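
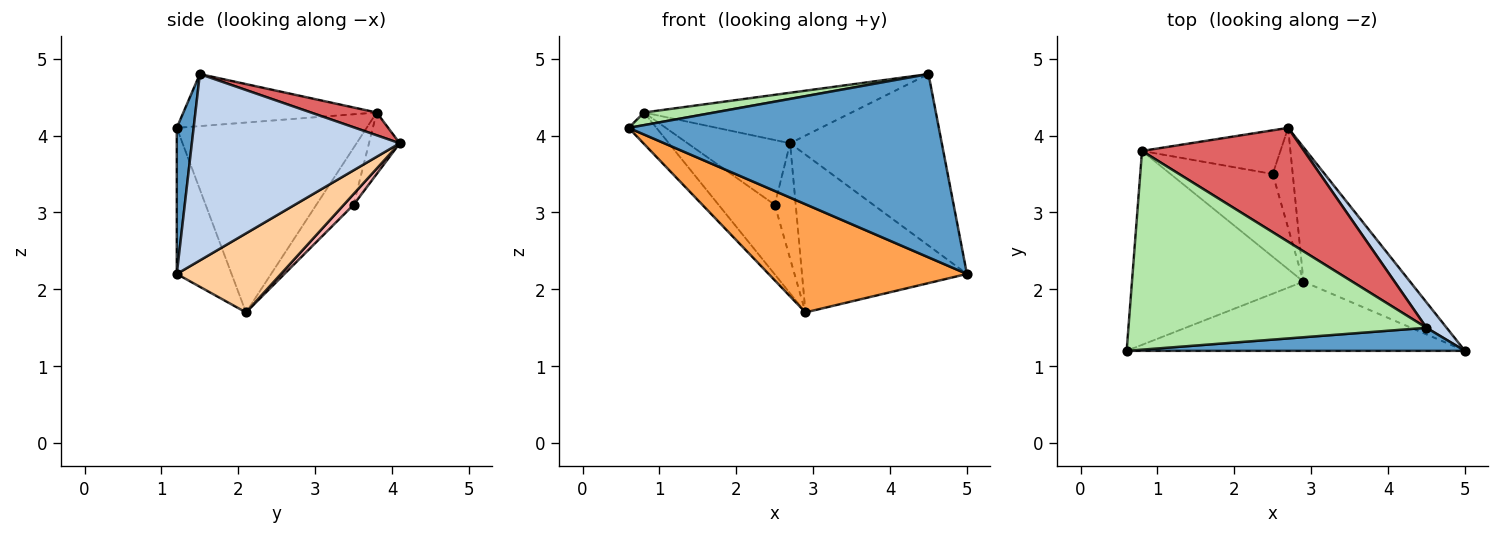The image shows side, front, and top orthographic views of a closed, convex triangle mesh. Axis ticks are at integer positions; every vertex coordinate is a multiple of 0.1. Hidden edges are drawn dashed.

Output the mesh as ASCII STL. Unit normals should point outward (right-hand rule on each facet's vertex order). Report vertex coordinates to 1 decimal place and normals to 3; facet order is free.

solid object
 facet normal 0.054 -0.991 0.125
  outer loop
   vertex 4.5 1.5 4.8
   vertex 0.6 1.2 4.1
   vertex 5.0 1.2 2.2
  endloop
 endfacet
 facet normal 0.805 0.587 0.087
  outer loop
   vertex 4.5 1.5 4.8
   vertex 5.0 1.2 2.2
   vertex 2.7 4.1 3.9
  endloop
 endfacet
 facet normal -0.227 -0.820 -0.525
  outer loop
   vertex 2.9 2.1 1.7
   vertex 5.0 1.2 2.2
   vertex 0.6 1.2 4.1
  endloop
 endfacet
 facet normal 0.433 0.686 -0.584
  outer loop
   vertex 2.9 2.1 1.7
   vertex 2.7 4.1 3.9
   vertex 5.0 1.2 2.2
  endloop
 endfacet
 facet normal -0.738 0.108 -0.666
  outer loop
   vertex 0.8 3.8 4.3
   vertex 2.9 2.1 1.7
   vertex 0.6 1.2 4.1
  endloop
 endfacet
 facet normal -0.172 -0.062 0.983
  outer loop
   vertex 0.8 3.8 4.3
   vertex 0.6 1.2 4.1
   vertex 4.5 1.5 4.8
  endloop
 endfacet
 facet normal 0.127 0.402 0.907
  outer loop
   vertex 0.8 3.8 4.3
   vertex 4.5 1.5 4.8
   vertex 2.7 4.1 3.9
  endloop
 endfacet
 facet normal 0.333 0.713 -0.618
  outer loop
   vertex 2.5 3.5 3.1
   vertex 2.7 4.1 3.9
   vertex 2.9 2.1 1.7
  endloop
 endfacet
 facet normal -0.241 0.804 -0.543
  outer loop
   vertex 2.5 3.5 3.1
   vertex 0.8 3.8 4.3
   vertex 2.7 4.1 3.9
  endloop
 endfacet
 facet normal -0.393 0.592 -0.704
  outer loop
   vertex 2.5 3.5 3.1
   vertex 2.9 2.1 1.7
   vertex 0.8 3.8 4.3
  endloop
 endfacet
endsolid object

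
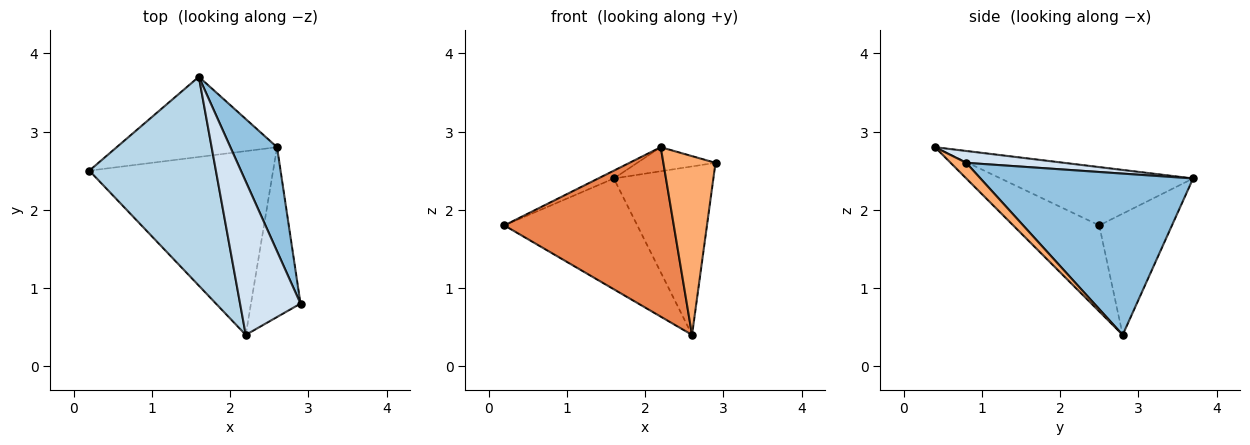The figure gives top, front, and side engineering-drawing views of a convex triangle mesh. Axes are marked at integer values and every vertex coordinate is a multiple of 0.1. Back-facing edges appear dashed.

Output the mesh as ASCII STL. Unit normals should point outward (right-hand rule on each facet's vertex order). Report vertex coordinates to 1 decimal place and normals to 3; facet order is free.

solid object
 facet normal -0.405 0.741 -0.536
  outer loop
   vertex 2.6 2.8 0.4
   vertex 0.2 2.5 1.8
   vertex 1.6 3.7 2.4
  endloop
 endfacet
 facet normal 0.876 0.410 0.253
  outer loop
   vertex 2.6 2.8 0.4
   vertex 1.6 3.7 2.4
   vertex 2.9 0.8 2.6
  endloop
 endfacet
 facet normal -0.418 0.034 0.908
  outer loop
   vertex 2.2 0.4 2.8
   vertex 1.6 3.7 2.4
   vertex 0.2 2.5 1.8
  endloop
 endfacet
 facet normal 0.190 0.152 0.970
  outer loop
   vertex 2.2 0.4 2.8
   vertex 2.9 0.8 2.6
   vertex 1.6 3.7 2.4
  endloop
 endfacet
 facet normal -0.325 -0.641 -0.695
  outer loop
   vertex 2.2 0.4 2.8
   vertex 0.2 2.5 1.8
   vertex 2.6 2.8 0.4
  endloop
 endfacet
 facet normal 0.213 -0.708 -0.673
  outer loop
   vertex 2.2 0.4 2.8
   vertex 2.6 2.8 0.4
   vertex 2.9 0.8 2.6
  endloop
 endfacet
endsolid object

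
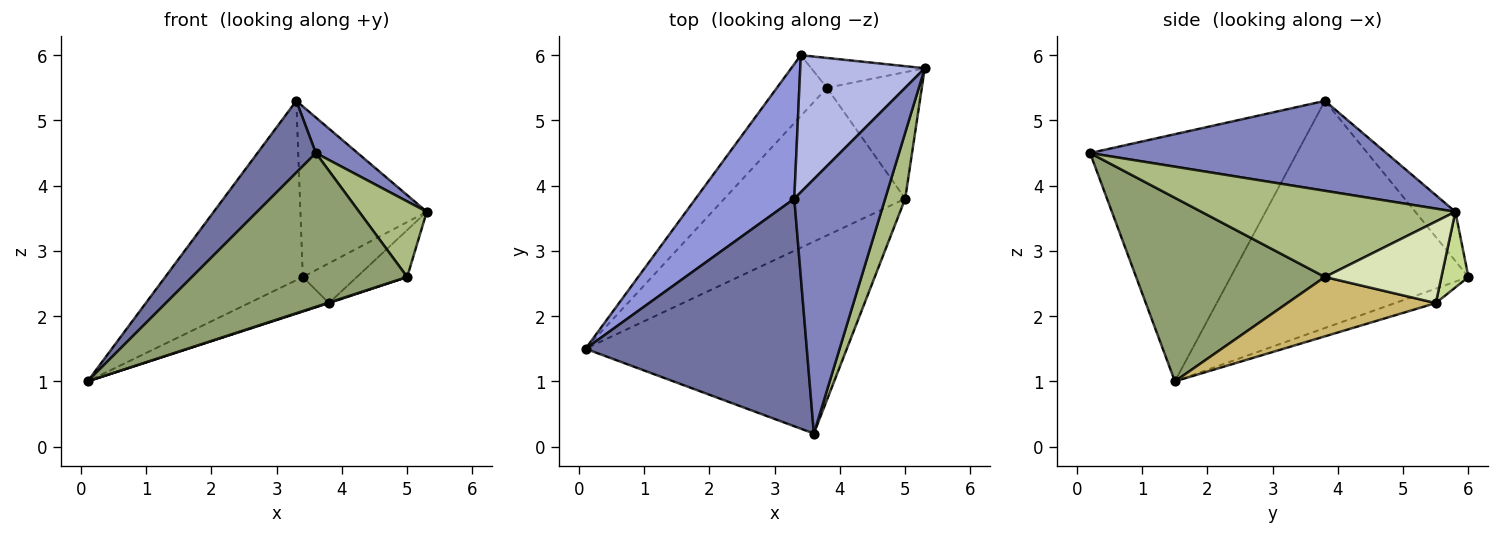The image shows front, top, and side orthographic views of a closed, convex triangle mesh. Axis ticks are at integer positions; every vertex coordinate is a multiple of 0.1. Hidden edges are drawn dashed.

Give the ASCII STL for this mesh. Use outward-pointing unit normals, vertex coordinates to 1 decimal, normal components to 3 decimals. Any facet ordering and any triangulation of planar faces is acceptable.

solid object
 facet normal -0.729 -0.206 0.653
  outer loop
   vertex 3.3 3.8 5.3
   vertex 0.1 1.5 1.0
   vertex 3.6 0.2 4.5
  endloop
 endfacet
 facet normal 0.700 -0.099 0.707
  outer loop
   vertex 3.3 3.8 5.3
   vertex 3.6 0.2 4.5
   vertex 5.3 5.8 3.6
  endloop
 endfacet
 facet normal -0.810 0.469 0.352
  outer loop
   vertex 3.4 6.0 2.6
   vertex 0.1 1.5 1.0
   vertex 3.3 3.8 5.3
  endloop
 endfacet
 facet normal -0.240 0.757 0.608
  outer loop
   vertex 3.4 6.0 2.6
   vertex 3.3 3.8 5.3
   vertex 5.3 5.8 3.6
  endloop
 endfacet
 facet normal 0.481 -0.548 -0.684
  outer loop
   vertex 5.0 3.8 2.6
   vertex 3.6 0.2 4.5
   vertex 0.1 1.5 1.0
  endloop
 endfacet
 facet normal 0.943 -0.251 0.219
  outer loop
   vertex 5.0 3.8 2.6
   vertex 5.3 5.8 3.6
   vertex 3.6 0.2 4.5
  endloop
 endfacet
 facet normal 0.371 0.743 -0.557
  outer loop
   vertex 3.8 5.5 2.2
   vertex 3.4 6.0 2.6
   vertex 5.3 5.8 3.6
  endloop
 endfacet
 facet normal 0.627 0.271 -0.730
  outer loop
   vertex 3.8 5.5 2.2
   vertex 5.3 5.8 3.6
   vertex 5.0 3.8 2.6
  endloop
 endfacet
 facet normal -0.244 0.479 -0.843
  outer loop
   vertex 3.8 5.5 2.2
   vertex 0.1 1.5 1.0
   vertex 3.4 6.0 2.6
  endloop
 endfacet
 facet normal 0.312 -0.003 -0.950
  outer loop
   vertex 3.8 5.5 2.2
   vertex 5.0 3.8 2.6
   vertex 0.1 1.5 1.0
  endloop
 endfacet
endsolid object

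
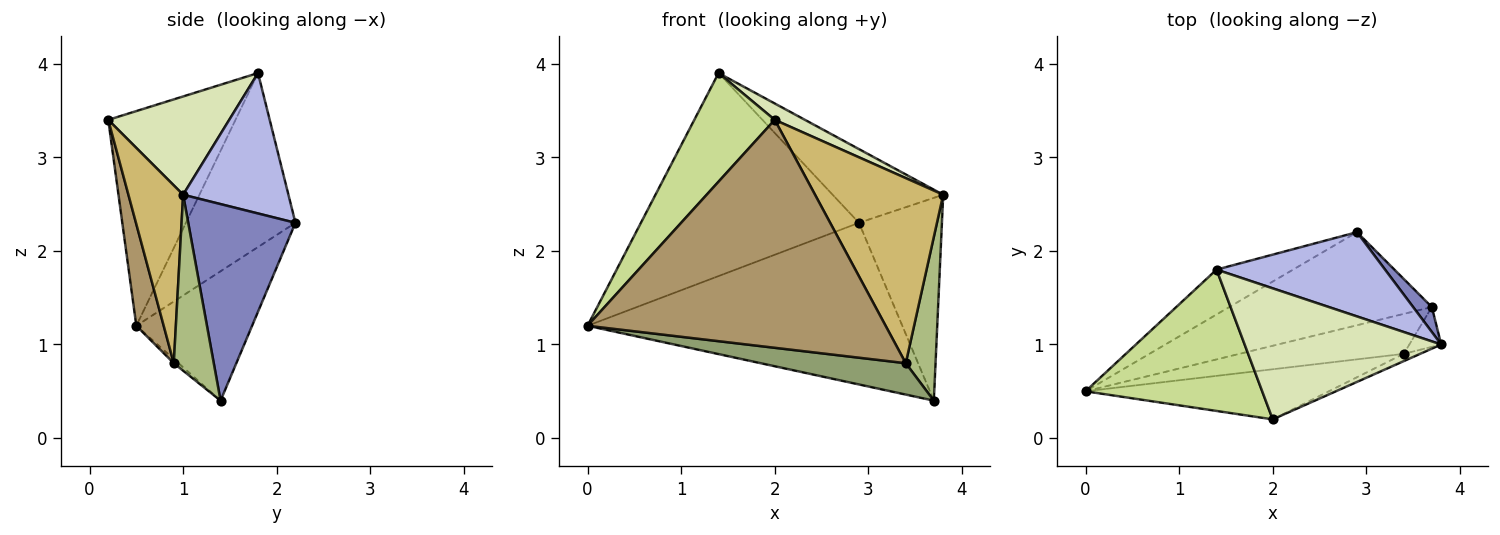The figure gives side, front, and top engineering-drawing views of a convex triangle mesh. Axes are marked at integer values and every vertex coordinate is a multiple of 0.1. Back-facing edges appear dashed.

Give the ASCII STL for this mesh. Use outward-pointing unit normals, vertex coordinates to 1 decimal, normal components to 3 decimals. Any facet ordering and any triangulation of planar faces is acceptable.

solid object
 facet normal -0.304 0.826 -0.475
  outer loop
   vertex 3.7 1.4 0.4
   vertex 0.0 0.5 1.2
   vertex 2.9 2.2 2.3
  endloop
 endfacet
 facet normal 0.789 0.610 0.075
  outer loop
   vertex 3.7 1.4 0.4
   vertex 2.9 2.2 2.3
   vertex 3.8 1.0 2.6
  endloop
 endfacet
 facet normal -0.440 0.877 -0.194
  outer loop
   vertex 1.4 1.8 3.9
   vertex 2.9 2.2 2.3
   vertex 0.0 0.5 1.2
  endloop
 endfacet
 facet normal 0.531 0.558 0.638
  outer loop
   vertex 1.4 1.8 3.9
   vertex 3.8 1.0 2.6
   vertex 2.9 2.2 2.3
  endloop
 endfacet
 facet normal -0.020 -0.617 -0.787
  outer loop
   vertex 3.4 0.9 0.8
   vertex 0.0 0.5 1.2
   vertex 3.7 1.4 0.4
  endloop
 endfacet
 facet normal 0.794 -0.591 -0.144
  outer loop
   vertex 3.4 0.9 0.8
   vertex 3.7 1.4 0.4
   vertex 3.8 1.0 2.6
  endloop
 endfacet
 facet normal -0.694 -0.439 0.571
  outer loop
   vertex 2.0 0.2 3.4
   vertex 1.4 1.8 3.9
   vertex 0.0 0.5 1.2
  endloop
 endfacet
 facet normal 0.444 -0.111 0.889
  outer loop
   vertex 2.0 0.2 3.4
   vertex 3.8 1.0 2.6
   vertex 1.4 1.8 3.9
  endloop
 endfacet
 facet normal 0.089 -0.973 -0.214
  outer loop
   vertex 2.0 0.2 3.4
   vertex 0.0 0.5 1.2
   vertex 3.4 0.9 0.8
  endloop
 endfacet
 facet normal 0.392 -0.919 -0.036
  outer loop
   vertex 2.0 0.2 3.4
   vertex 3.4 0.9 0.8
   vertex 3.8 1.0 2.6
  endloop
 endfacet
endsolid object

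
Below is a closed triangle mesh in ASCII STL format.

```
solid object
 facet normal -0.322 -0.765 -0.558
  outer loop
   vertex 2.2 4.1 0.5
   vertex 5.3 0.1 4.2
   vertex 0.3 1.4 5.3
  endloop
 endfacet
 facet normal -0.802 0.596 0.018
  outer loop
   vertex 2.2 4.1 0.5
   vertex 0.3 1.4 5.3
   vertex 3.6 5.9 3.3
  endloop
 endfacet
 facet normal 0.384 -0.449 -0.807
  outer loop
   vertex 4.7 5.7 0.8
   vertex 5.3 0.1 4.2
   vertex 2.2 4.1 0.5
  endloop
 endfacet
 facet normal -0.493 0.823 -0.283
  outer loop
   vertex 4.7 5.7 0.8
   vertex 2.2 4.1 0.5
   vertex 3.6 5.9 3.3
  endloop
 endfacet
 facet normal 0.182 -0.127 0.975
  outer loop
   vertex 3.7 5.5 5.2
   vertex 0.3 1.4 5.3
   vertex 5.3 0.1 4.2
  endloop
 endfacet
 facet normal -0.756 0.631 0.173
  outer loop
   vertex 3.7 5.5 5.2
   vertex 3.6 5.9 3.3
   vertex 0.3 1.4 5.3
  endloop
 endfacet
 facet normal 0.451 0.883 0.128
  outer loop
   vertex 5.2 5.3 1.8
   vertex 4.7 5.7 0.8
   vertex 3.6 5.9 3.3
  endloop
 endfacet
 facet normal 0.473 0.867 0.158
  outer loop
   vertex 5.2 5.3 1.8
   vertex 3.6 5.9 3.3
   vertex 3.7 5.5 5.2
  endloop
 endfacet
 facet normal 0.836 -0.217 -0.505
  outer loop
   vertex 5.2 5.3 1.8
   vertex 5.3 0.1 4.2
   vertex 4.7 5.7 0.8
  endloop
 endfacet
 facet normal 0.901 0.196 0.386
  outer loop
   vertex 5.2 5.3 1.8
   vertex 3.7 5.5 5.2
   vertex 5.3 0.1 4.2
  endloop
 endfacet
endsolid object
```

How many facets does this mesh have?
10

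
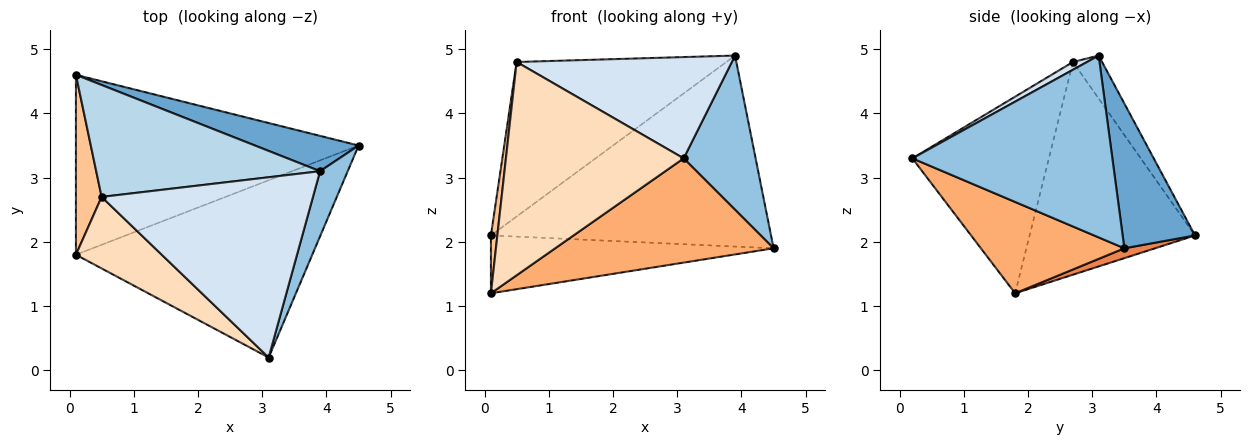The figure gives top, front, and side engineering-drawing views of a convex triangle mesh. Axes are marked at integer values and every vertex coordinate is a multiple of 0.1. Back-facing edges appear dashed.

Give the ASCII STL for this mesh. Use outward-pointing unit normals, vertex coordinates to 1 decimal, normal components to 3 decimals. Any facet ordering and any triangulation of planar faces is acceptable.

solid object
 facet normal 0.246 0.953 0.176
  outer loop
   vertex 3.9 3.1 4.9
   vertex 4.5 3.5 1.9
   vertex 0.1 4.6 2.1
  endloop
 endfacet
 facet normal 0.931 -0.335 0.142
  outer loop
   vertex 3.9 3.1 4.9
   vertex 3.1 0.2 3.3
   vertex 4.5 3.5 1.9
  endloop
 endfacet
 facet normal -0.112 0.805 0.583
  outer loop
   vertex 0.5 2.7 4.8
   vertex 3.9 3.1 4.9
   vertex 0.1 4.6 2.1
  endloop
 endfacet
 facet normal 0.032 -0.490 0.871
  outer loop
   vertex 0.5 2.7 4.8
   vertex 3.1 0.2 3.3
   vertex 3.9 3.1 4.9
  endloop
 endfacet
 facet normal 0.033 0.306 -0.952
  outer loop
   vertex 0.1 1.8 1.2
   vertex 0.1 4.6 2.1
   vertex 4.5 3.5 1.9
  endloop
 endfacet
 facet normal 0.316 -0.481 -0.818
  outer loop
   vertex 0.1 1.8 1.2
   vertex 4.5 3.5 1.9
   vertex 3.1 0.2 3.3
  endloop
 endfacet
 facet normal -0.992 -0.039 0.120
  outer loop
   vertex 0.1 1.8 1.2
   vertex 0.5 2.7 4.8
   vertex 0.1 4.6 2.1
  endloop
 endfacet
 facet normal -0.589 -0.766 0.257
  outer loop
   vertex 0.1 1.8 1.2
   vertex 3.1 0.2 3.3
   vertex 0.5 2.7 4.8
  endloop
 endfacet
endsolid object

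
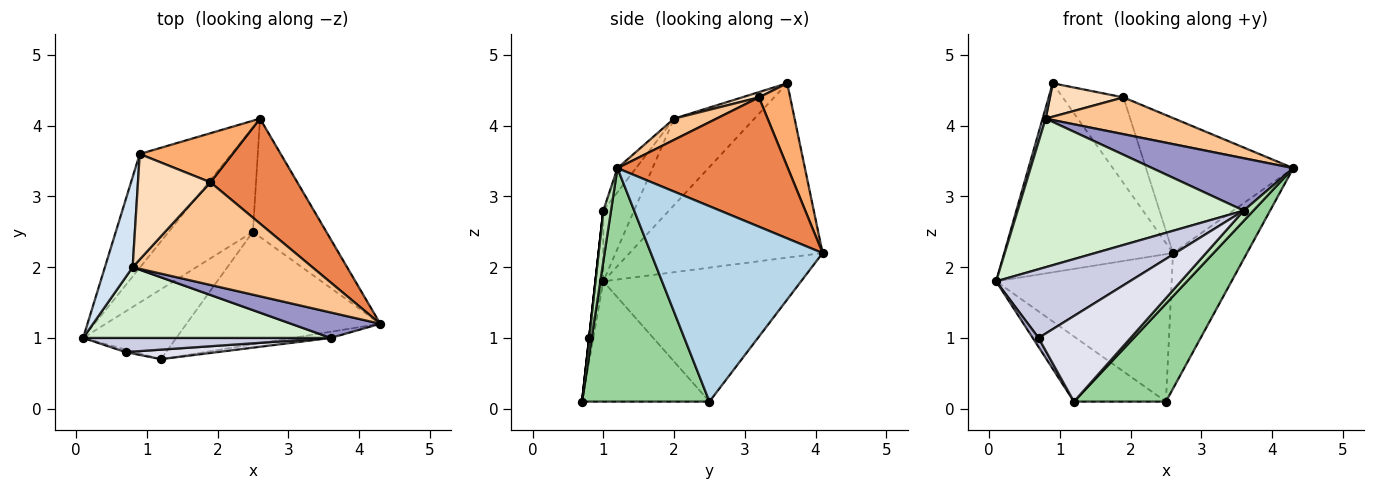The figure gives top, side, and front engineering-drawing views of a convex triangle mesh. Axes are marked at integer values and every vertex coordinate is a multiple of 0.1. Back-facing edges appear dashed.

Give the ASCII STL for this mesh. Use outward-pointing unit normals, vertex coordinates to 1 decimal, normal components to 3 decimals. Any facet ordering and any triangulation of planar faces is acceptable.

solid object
 facet normal -0.700 0.612 -0.368
  outer loop
   vertex 0.9 3.6 4.6
   vertex 2.6 4.1 2.2
   vertex 0.1 1.0 1.8
  endloop
 endfacet
 facet normal -0.677 0.601 -0.425
  outer loop
   vertex 2.5 2.5 0.1
   vertex 0.1 1.0 1.8
   vertex 2.6 4.1 2.2
  endloop
 endfacet
 facet normal 0.868 0.374 -0.326
  outer loop
   vertex 2.5 2.5 0.1
   vertex 2.6 4.1 2.2
   vertex 4.3 1.2 3.4
  endloop
 endfacet
 facet normal -0.952 -0.036 0.305
  outer loop
   vertex 0.8 2.0 4.1
   vertex 0.9 3.6 4.6
   vertex 0.1 1.0 1.8
  endloop
 endfacet
 facet normal 0.675 0.583 0.453
  outer loop
   vertex 1.9 3.2 4.4
   vertex 4.3 1.2 3.4
   vertex 2.6 4.1 2.2
  endloop
 endfacet
 facet normal 0.408 0.792 0.454
  outer loop
   vertex 1.9 3.2 4.4
   vertex 2.6 4.1 2.2
   vertex 0.9 3.6 4.6
  endloop
 endfacet
 facet normal 0.111 -0.335 0.936
  outer loop
   vertex 1.9 3.2 4.4
   vertex 0.8 2.0 4.1
   vertex 4.3 1.2 3.4
  endloop
 endfacet
 facet normal 0.070 -0.302 0.951
  outer loop
   vertex 1.9 3.2 4.4
   vertex 0.9 3.6 4.6
   vertex 0.8 2.0 4.1
  endloop
 endfacet
 facet normal -0.687 0.496 -0.532
  outer loop
   vertex 1.2 0.7 0.1
   vertex 0.1 1.0 1.8
   vertex 2.5 2.5 0.1
  endloop
 endfacet
 facet normal 0.673 -0.486 -0.558
  outer loop
   vertex 1.2 0.7 0.1
   vertex 2.5 2.5 0.1
   vertex 4.3 1.2 3.4
  endloop
 endfacet
 facet normal 0.566 -0.707 -0.424
  outer loop
   vertex 3.6 1.0 2.8
   vertex 1.2 0.7 0.1
   vertex 4.3 1.2 3.4
  endloop
 endfacet
 facet normal -0.122 -0.896 0.427
  outer loop
   vertex 3.6 1.0 2.8
   vertex 0.8 2.0 4.1
   vertex 0.1 1.0 1.8
  endloop
 endfacet
 facet normal -0.117 -0.893 0.434
  outer loop
   vertex 3.6 1.0 2.8
   vertex 4.3 1.2 3.4
   vertex 0.8 2.0 4.1
  endloop
 endfacet
 facet normal -0.566 -0.793 -0.226
  outer loop
   vertex 0.7 0.8 1.0
   vertex 0.1 1.0 1.8
   vertex 1.2 0.7 0.1
  endloop
 endfacet
 facet normal -0.058 -0.978 0.201
  outer loop
   vertex 0.7 0.8 1.0
   vertex 3.6 1.0 2.8
   vertex 0.1 1.0 1.8
  endloop
 endfacet
 facet normal 0.000 -0.994 0.110
  outer loop
   vertex 0.7 0.8 1.0
   vertex 1.2 0.7 0.1
   vertex 3.6 1.0 2.8
  endloop
 endfacet
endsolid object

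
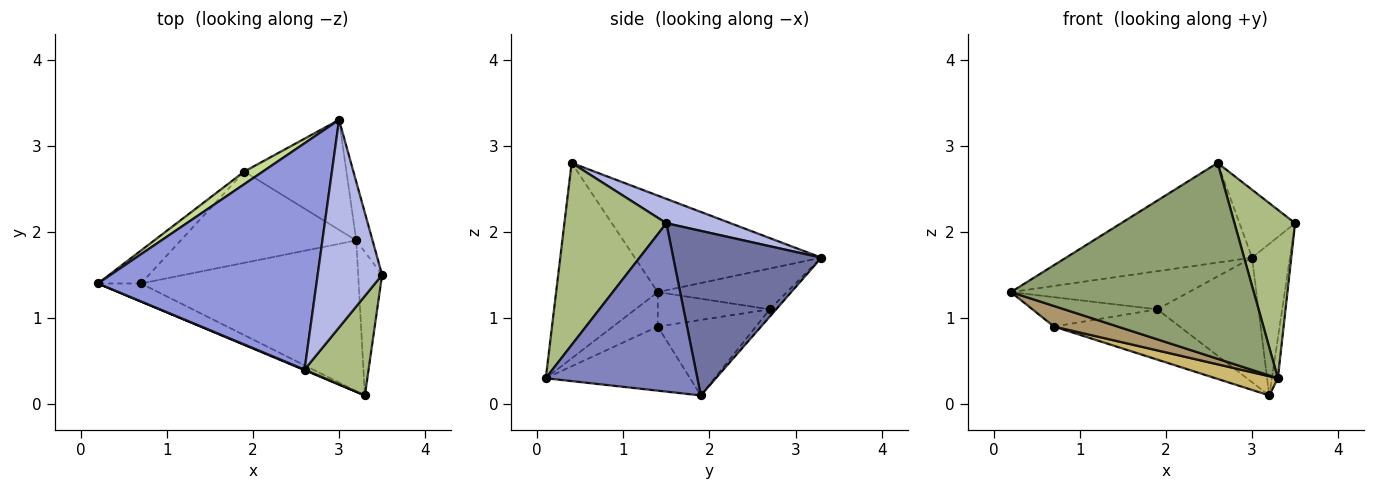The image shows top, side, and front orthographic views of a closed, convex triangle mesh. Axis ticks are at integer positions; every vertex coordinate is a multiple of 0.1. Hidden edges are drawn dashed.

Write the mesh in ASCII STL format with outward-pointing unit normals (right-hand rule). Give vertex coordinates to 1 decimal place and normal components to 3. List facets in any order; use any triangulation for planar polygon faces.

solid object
 facet normal 0.964 0.247 -0.095
  outer loop
   vertex 3.2 1.9 0.1
   vertex 3.0 3.3 1.7
   vertex 3.5 1.5 2.1
  endloop
 endfacet
 facet normal 0.989 0.039 -0.141
  outer loop
   vertex 3.2 1.9 0.1
   vertex 3.5 1.5 2.1
   vertex 3.3 0.1 0.3
  endloop
 endfacet
 facet normal -0.375 0.374 0.849
  outer loop
   vertex 2.6 0.4 2.8
   vertex 3.0 3.3 1.7
   vertex 0.2 1.4 1.3
  endloop
 endfacet
 facet normal 0.338 0.293 0.894
  outer loop
   vertex 2.6 0.4 2.8
   vertex 3.5 1.5 2.1
   vertex 3.0 3.3 1.7
  endloop
 endfacet
 facet normal -0.386 -0.922 0.003
  outer loop
   vertex 2.6 0.4 2.8
   vertex 0.2 1.4 1.3
   vertex 3.3 0.1 0.3
  endloop
 endfacet
 facet normal 0.823 -0.489 0.289
  outer loop
   vertex 2.6 0.4 2.8
   vertex 3.3 0.1 0.3
   vertex 3.5 1.5 2.1
  endloop
 endfacet
 facet normal -0.567 0.782 0.258
  outer loop
   vertex 1.9 2.7 1.1
   vertex 0.2 1.4 1.3
   vertex 3.0 3.3 1.7
  endloop
 endfacet
 facet normal -0.048 0.749 -0.661
  outer loop
   vertex 1.9 2.7 1.1
   vertex 3.0 3.3 1.7
   vertex 3.2 1.9 0.1
  endloop
 endfacet
 facet normal -0.467 -0.664 -0.584
  outer loop
   vertex 0.7 1.4 0.9
   vertex 3.3 0.1 0.3
   vertex 0.2 1.4 1.3
  endloop
 endfacet
 facet normal -0.280 -0.121 -0.952
  outer loop
   vertex 0.7 1.4 0.9
   vertex 3.2 1.9 0.1
   vertex 3.3 0.1 0.3
  endloop
 endfacet
 facet normal -0.513 0.572 -0.641
  outer loop
   vertex 0.7 1.4 0.9
   vertex 0.2 1.4 1.3
   vertex 1.9 2.7 1.1
  endloop
 endfacet
 facet normal -0.353 0.452 -0.820
  outer loop
   vertex 0.7 1.4 0.9
   vertex 1.9 2.7 1.1
   vertex 3.2 1.9 0.1
  endloop
 endfacet
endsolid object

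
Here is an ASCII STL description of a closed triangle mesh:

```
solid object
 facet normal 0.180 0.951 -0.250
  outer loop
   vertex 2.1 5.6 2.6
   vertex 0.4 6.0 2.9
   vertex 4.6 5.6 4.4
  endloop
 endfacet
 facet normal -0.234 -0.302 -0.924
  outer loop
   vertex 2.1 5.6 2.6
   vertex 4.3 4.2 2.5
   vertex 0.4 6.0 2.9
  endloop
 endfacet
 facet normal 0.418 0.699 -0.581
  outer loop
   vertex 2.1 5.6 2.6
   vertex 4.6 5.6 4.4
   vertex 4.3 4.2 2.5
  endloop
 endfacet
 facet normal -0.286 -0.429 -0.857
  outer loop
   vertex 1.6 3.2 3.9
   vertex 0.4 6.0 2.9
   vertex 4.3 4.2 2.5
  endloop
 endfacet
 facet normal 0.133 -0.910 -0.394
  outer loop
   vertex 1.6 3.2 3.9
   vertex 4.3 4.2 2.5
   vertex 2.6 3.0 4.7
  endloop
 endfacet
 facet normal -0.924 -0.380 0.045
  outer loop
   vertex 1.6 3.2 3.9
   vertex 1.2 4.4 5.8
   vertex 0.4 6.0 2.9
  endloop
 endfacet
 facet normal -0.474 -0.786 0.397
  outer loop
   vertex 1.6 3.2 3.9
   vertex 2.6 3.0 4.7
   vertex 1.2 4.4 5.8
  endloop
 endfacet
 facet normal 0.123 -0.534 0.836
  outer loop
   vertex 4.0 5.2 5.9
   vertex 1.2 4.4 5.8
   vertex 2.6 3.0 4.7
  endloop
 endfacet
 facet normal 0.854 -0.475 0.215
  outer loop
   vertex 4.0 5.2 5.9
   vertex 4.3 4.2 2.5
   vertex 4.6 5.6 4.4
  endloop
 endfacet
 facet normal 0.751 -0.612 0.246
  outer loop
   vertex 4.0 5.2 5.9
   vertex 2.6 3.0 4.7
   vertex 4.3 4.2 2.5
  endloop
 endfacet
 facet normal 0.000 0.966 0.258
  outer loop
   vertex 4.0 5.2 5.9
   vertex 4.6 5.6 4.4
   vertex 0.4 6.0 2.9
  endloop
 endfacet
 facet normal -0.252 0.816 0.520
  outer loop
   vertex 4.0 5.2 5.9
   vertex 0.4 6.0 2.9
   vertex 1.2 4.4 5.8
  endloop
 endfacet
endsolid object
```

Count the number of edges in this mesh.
18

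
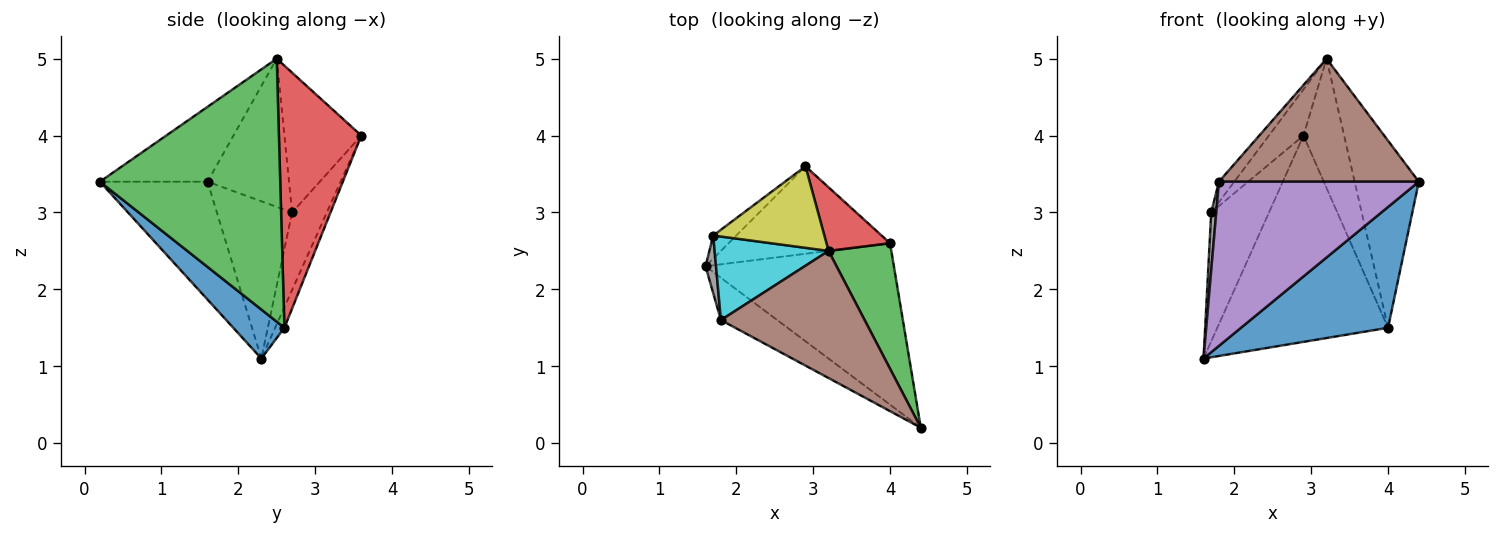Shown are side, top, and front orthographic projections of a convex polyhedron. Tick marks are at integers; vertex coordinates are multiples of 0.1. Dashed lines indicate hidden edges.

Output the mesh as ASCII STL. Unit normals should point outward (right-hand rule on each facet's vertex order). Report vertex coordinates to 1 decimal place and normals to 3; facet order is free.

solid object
 facet normal 0.204 -0.587 -0.784
  outer loop
   vertex 4.0 2.6 1.5
   vertex 4.4 0.2 3.4
   vertex 1.6 2.3 1.1
  endloop
 endfacet
 facet normal -0.050 0.920 -0.390
  outer loop
   vertex 4.0 2.6 1.5
   vertex 1.6 2.3 1.1
   vertex 2.9 3.6 4.0
  endloop
 endfacet
 facet normal 0.919 0.327 0.219
  outer loop
   vertex 4.0 2.6 1.5
   vertex 3.2 2.5 5.0
   vertex 4.4 0.2 3.4
  endloop
 endfacet
 facet normal 0.876 0.432 0.213
  outer loop
   vertex 4.0 2.6 1.5
   vertex 2.9 3.6 4.0
   vertex 3.2 2.5 5.0
  endloop
 endfacet
 facet normal -0.462 -0.859 -0.221
  outer loop
   vertex 1.8 1.6 3.4
   vertex 1.6 2.3 1.1
   vertex 4.4 0.2 3.4
  endloop
 endfacet
 facet normal -0.351 -0.651 0.673
  outer loop
   vertex 1.8 1.6 3.4
   vertex 4.4 0.2 3.4
   vertex 3.2 2.5 5.0
  endloop
 endfacet
 facet normal -0.509 0.847 -0.152
  outer loop
   vertex 1.7 2.7 3.0
   vertex 2.9 3.6 4.0
   vertex 1.6 2.3 1.1
  endloop
 endfacet
 facet normal -0.996 -0.066 0.066
  outer loop
   vertex 1.7 2.7 3.0
   vertex 1.6 2.3 1.1
   vertex 1.8 1.6 3.4
  endloop
 endfacet
 facet normal -0.738 0.332 0.587
  outer loop
   vertex 1.7 2.7 3.0
   vertex 3.2 2.5 5.0
   vertex 2.9 3.6 4.0
  endloop
 endfacet
 facet normal -0.784 0.148 0.603
  outer loop
   vertex 1.7 2.7 3.0
   vertex 1.8 1.6 3.4
   vertex 3.2 2.5 5.0
  endloop
 endfacet
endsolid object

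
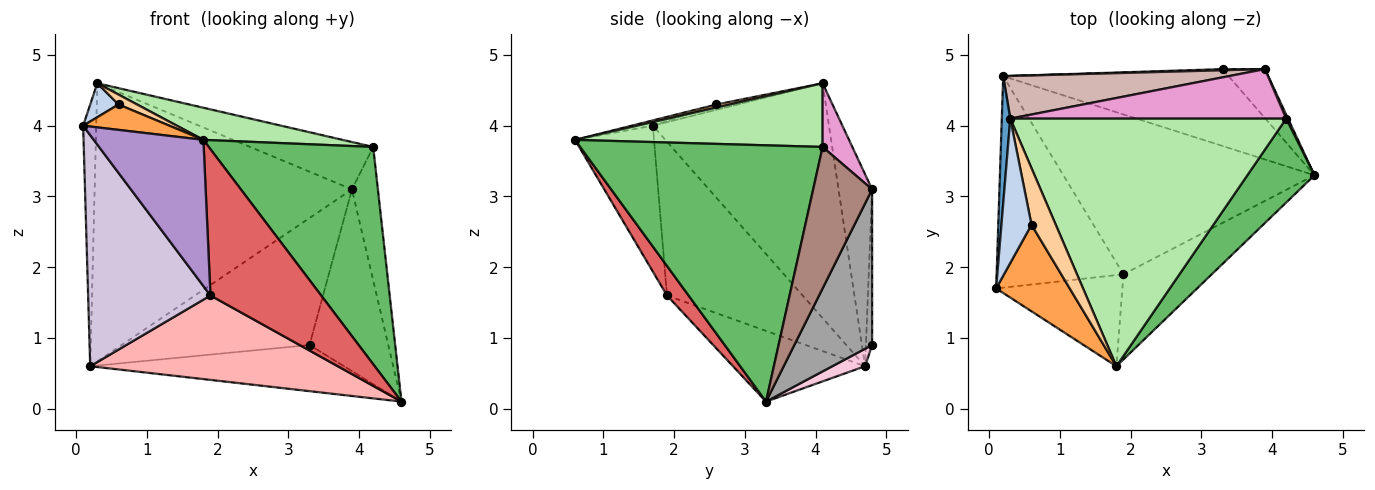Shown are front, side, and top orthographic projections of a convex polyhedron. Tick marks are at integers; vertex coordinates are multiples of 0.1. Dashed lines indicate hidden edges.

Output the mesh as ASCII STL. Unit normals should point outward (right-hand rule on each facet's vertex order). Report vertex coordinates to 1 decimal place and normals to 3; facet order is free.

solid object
 facet normal -0.997 0.074 0.036
  outer loop
   vertex 0.2 4.7 0.6
   vertex 0.1 1.7 4.0
   vertex 0.3 4.1 4.6
  endloop
 endfacet
 facet normal -0.169 -0.226 0.959
  outer loop
   vertex 0.6 2.6 4.3
   vertex 0.3 4.1 4.6
   vertex 0.1 1.7 4.0
  endloop
 endfacet
 facet normal -0.069 -0.281 0.957
  outer loop
   vertex 0.6 2.6 4.3
   vertex 0.1 1.7 4.0
   vertex 1.8 0.6 3.8
  endloop
 endfacet
 facet normal 0.122 -0.171 0.978
  outer loop
   vertex 0.6 2.6 4.3
   vertex 1.8 0.6 3.8
   vertex 0.3 4.1 4.6
  endloop
 endfacet
 facet normal 0.809 -0.549 0.212
  outer loop
   vertex 4.2 4.1 3.7
   vertex 1.8 0.6 3.8
   vertex 4.6 3.3 0.1
  endloop
 endfacet
 facet normal 0.223 -0.125 0.967
  outer loop
   vertex 4.2 4.1 3.7
   vertex 0.3 4.1 4.6
   vertex 1.8 0.6 3.8
  endloop
 endfacet
 facet normal 0.166 -0.852 -0.496
  outer loop
   vertex 1.9 1.9 1.6
   vertex 4.6 3.3 0.1
   vertex 1.8 0.6 3.8
  endloop
 endfacet
 facet normal -0.242 -0.453 -0.858
  outer loop
   vertex 1.9 1.9 1.6
   vertex 0.2 4.7 0.6
   vertex 4.6 3.3 0.1
  endloop
 endfacet
 facet normal -0.522 -0.724 -0.452
  outer loop
   vertex 1.9 1.9 1.6
   vertex 1.8 0.6 3.8
   vertex 0.1 1.7 4.0
  endloop
 endfacet
 facet normal -0.633 -0.571 -0.522
  outer loop
   vertex 1.9 1.9 1.6
   vertex 0.1 1.7 4.0
   vertex 0.2 4.7 0.6
  endloop
 endfacet
 facet normal 0.915 0.403 0.012
  outer loop
   vertex 3.9 4.8 3.1
   vertex 4.2 4.1 3.7
   vertex 4.6 3.3 0.1
  endloop
 endfacet
 facet normal -0.128 0.980 0.150
  outer loop
   vertex 3.9 4.8 3.1
   vertex 0.2 4.7 0.6
   vertex 0.3 4.1 4.6
  endloop
 endfacet
 facet normal 0.165 0.682 0.713
  outer loop
   vertex 3.9 4.8 3.1
   vertex 0.3 4.1 4.6
   vertex 4.2 4.1 3.7
  endloop
 endfacet
 facet normal 0.066 0.514 -0.855
  outer loop
   vertex 3.3 4.8 0.9
   vertex 4.6 3.3 0.1
   vertex 0.2 4.7 0.6
  endloop
 endfacet
 facet normal 0.690 0.699 -0.188
  outer loop
   vertex 3.3 4.8 0.9
   vertex 3.9 4.8 3.1
   vertex 4.6 3.3 0.1
  endloop
 endfacet
 facet normal -0.033 0.999 0.009
  outer loop
   vertex 3.3 4.8 0.9
   vertex 0.2 4.7 0.6
   vertex 3.9 4.8 3.1
  endloop
 endfacet
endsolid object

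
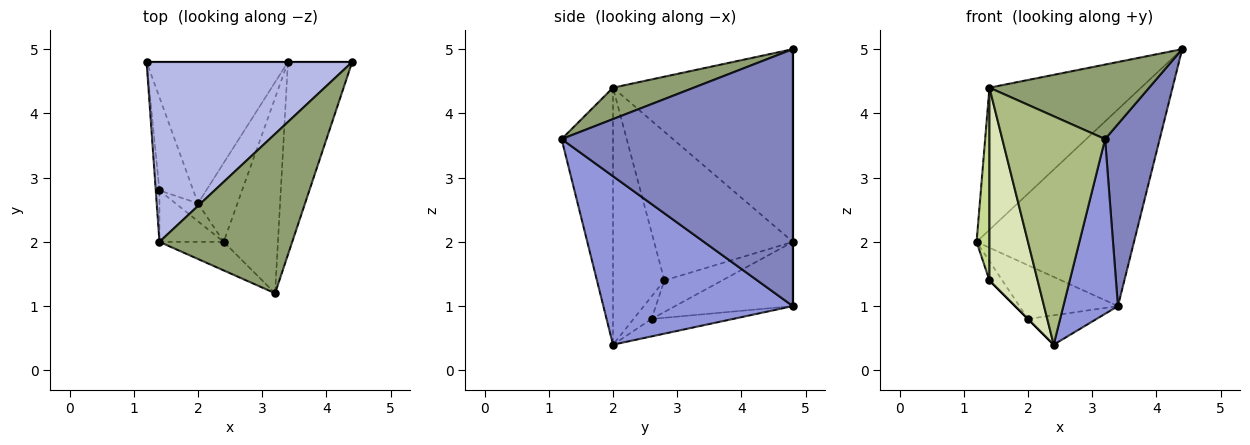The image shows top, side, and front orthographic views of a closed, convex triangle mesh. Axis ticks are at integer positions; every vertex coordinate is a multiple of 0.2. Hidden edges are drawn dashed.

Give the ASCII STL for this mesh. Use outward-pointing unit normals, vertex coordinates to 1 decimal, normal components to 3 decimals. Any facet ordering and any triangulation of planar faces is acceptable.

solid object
 facet normal 0.000 1.000 0.000
  outer loop
   vertex 3.4 4.8 1.0
   vertex 1.2 4.8 2.0
   vertex 4.4 4.8 5.0
  endloop
 endfacet
 facet normal 0.946 -0.223 -0.236
  outer loop
   vertex 3.4 4.8 1.0
   vertex 4.4 4.8 5.0
   vertex 3.2 1.2 3.6
  endloop
 endfacet
 facet normal 0.918 -0.264 -0.296
  outer loop
   vertex 3.4 4.8 1.0
   vertex 3.2 1.2 3.6
   vertex 2.4 2.0 0.4
  endloop
 endfacet
 facet normal -0.593 0.499 0.632
  outer loop
   vertex 1.4 2.0 4.4
   vertex 4.4 4.8 5.0
   vertex 1.2 4.8 2.0
  endloop
 endfacet
 facet normal 0.210 -0.414 0.886
  outer loop
   vertex 1.4 2.0 4.4
   vertex 3.2 1.2 3.6
   vertex 4.4 4.8 5.0
  endloop
 endfacet
 facet normal -0.444 -0.889 -0.111
  outer loop
   vertex 1.4 2.0 4.4
   vertex 2.4 2.0 0.4
   vertex 3.2 1.2 3.6
  endloop
 endfacet
 facet normal -0.995 -0.092 -0.025
  outer loop
   vertex 1.4 2.8 1.4
   vertex 1.4 2.0 4.4
   vertex 1.2 4.8 2.0
  endloop
 endfacet
 facet normal -0.718 -0.673 -0.179
  outer loop
   vertex 1.4 2.8 1.4
   vertex 2.4 2.0 0.4
   vertex 1.4 2.0 4.4
  endloop
 endfacet
 facet normal -0.674 0.150 -0.724
  outer loop
   vertex 2.0 2.6 0.8
   vertex 1.4 2.8 1.4
   vertex 1.2 4.8 2.0
  endloop
 endfacet
 facet normal -0.707 0.000 -0.707
  outer loop
   vertex 2.0 2.6 0.8
   vertex 2.4 2.0 0.4
   vertex 1.4 2.8 1.4
  endloop
 endfacet
 facet normal -0.391 0.327 -0.860
  outer loop
   vertex 2.0 2.6 0.8
   vertex 1.2 4.8 2.0
   vertex 3.4 4.8 1.0
  endloop
 endfacet
 facet normal -0.383 0.322 -0.866
  outer loop
   vertex 2.0 2.6 0.8
   vertex 3.4 4.8 1.0
   vertex 2.4 2.0 0.4
  endloop
 endfacet
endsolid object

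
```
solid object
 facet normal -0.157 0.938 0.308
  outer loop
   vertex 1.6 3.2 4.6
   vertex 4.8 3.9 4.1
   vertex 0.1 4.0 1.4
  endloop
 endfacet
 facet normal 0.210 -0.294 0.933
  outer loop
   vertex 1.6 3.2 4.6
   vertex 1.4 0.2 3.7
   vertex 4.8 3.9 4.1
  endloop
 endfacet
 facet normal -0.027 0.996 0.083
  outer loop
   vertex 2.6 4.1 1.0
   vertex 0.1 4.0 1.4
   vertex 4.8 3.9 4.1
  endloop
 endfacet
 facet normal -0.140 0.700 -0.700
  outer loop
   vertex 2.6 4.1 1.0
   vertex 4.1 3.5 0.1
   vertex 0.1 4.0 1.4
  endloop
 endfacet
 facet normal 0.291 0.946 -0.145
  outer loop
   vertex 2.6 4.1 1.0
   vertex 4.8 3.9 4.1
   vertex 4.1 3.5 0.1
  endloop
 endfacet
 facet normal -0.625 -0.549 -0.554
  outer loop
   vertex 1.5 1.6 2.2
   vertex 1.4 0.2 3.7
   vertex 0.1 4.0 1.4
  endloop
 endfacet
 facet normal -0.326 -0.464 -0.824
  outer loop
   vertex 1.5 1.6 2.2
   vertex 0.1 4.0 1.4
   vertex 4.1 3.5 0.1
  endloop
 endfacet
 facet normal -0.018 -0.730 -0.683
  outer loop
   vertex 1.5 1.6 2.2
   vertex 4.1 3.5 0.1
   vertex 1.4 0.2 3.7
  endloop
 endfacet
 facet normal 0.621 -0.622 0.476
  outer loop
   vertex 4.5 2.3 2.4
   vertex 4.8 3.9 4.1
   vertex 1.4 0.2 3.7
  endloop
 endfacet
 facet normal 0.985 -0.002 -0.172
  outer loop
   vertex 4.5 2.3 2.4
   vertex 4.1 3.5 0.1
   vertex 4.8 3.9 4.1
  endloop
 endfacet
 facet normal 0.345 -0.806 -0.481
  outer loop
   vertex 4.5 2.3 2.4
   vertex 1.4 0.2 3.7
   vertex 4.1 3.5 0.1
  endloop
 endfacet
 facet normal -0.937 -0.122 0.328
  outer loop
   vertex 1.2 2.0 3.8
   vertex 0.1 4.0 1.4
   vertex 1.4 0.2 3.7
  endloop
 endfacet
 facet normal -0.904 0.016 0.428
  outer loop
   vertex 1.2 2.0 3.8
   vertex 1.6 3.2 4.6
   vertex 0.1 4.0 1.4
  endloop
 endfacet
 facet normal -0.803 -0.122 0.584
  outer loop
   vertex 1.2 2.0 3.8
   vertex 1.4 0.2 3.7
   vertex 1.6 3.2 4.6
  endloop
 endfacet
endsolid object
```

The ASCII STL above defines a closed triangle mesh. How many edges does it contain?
21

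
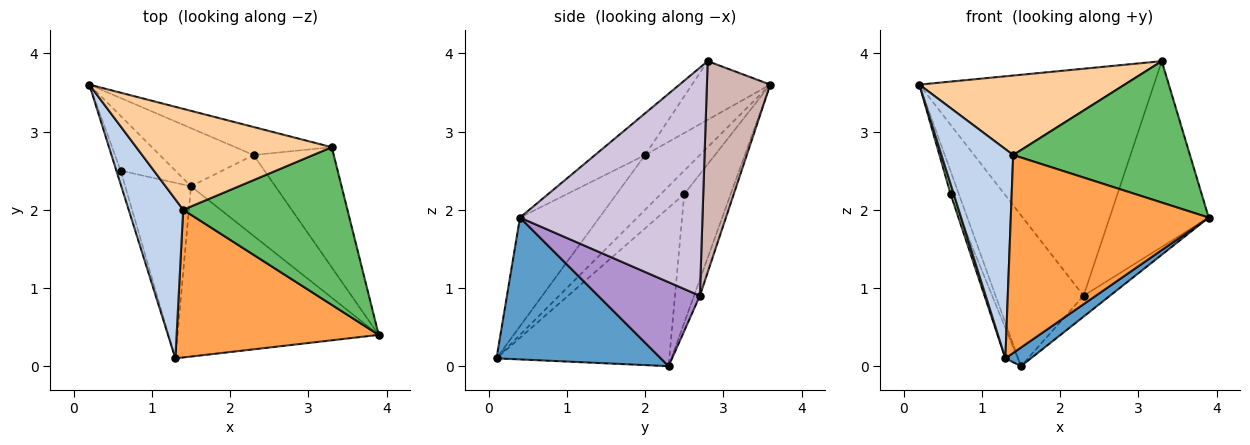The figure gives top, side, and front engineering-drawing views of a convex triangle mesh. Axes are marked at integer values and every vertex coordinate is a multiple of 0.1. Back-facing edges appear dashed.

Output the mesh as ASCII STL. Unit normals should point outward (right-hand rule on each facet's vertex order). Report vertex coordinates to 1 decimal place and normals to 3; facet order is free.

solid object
 facet normal 0.574 -0.089 -0.814
  outer loop
   vertex 1.5 2.3 0.0
   vertex 3.9 0.4 1.9
   vertex 1.3 0.1 0.1
  endloop
 endfacet
 facet normal -0.519 -0.680 0.517
  outer loop
   vertex 1.4 2.0 2.7
   vertex 0.2 3.6 3.6
   vertex 1.3 0.1 0.1
  endloop
 endfacet
 facet normal -0.306 -0.763 0.569
  outer loop
   vertex 1.4 2.0 2.7
   vertex 1.3 0.1 0.1
   vertex 3.9 0.4 1.9
  endloop
 endfacet
 facet normal -0.229 -0.602 0.765
  outer loop
   vertex 1.4 2.0 2.7
   vertex 3.3 2.8 3.9
   vertex 0.2 3.6 3.6
  endloop
 endfacet
 facet normal -0.186 -0.656 0.732
  outer loop
   vertex 1.4 2.0 2.7
   vertex 3.9 0.4 1.9
   vertex 3.3 2.8 3.9
  endloop
 endfacet
 facet normal -0.976 -0.130 -0.177
  outer loop
   vertex 0.6 2.5 2.2
   vertex 1.3 0.1 0.1
   vertex 0.2 3.6 3.6
  endloop
 endfacet
 facet normal -0.908 0.161 -0.386
  outer loop
   vertex 0.6 2.5 2.2
   vertex 0.2 3.6 3.6
   vertex 1.5 2.3 0.0
  endloop
 endfacet
 facet normal -0.921 0.066 -0.383
  outer loop
   vertex 0.6 2.5 2.2
   vertex 1.5 2.3 0.0
   vertex 1.3 0.1 0.1
  endloop
 endfacet
 facet normal 0.694 0.180 -0.697
  outer loop
   vertex 2.3 2.7 0.9
   vertex 3.9 0.4 1.9
   vertex 1.5 2.3 0.0
  endloop
 endfacet
 facet normal 0.840 0.456 -0.295
  outer loop
   vertex 2.3 2.7 0.9
   vertex 3.3 2.8 3.9
   vertex 3.9 0.4 1.9
  endloop
 endfacet
 facet normal -0.062 0.931 -0.359
  outer loop
   vertex 2.3 2.7 0.9
   vertex 1.5 2.3 0.0
   vertex 0.2 3.6 3.6
  endloop
 endfacet
 facet normal 0.259 0.959 -0.118
  outer loop
   vertex 2.3 2.7 0.9
   vertex 0.2 3.6 3.6
   vertex 3.3 2.8 3.9
  endloop
 endfacet
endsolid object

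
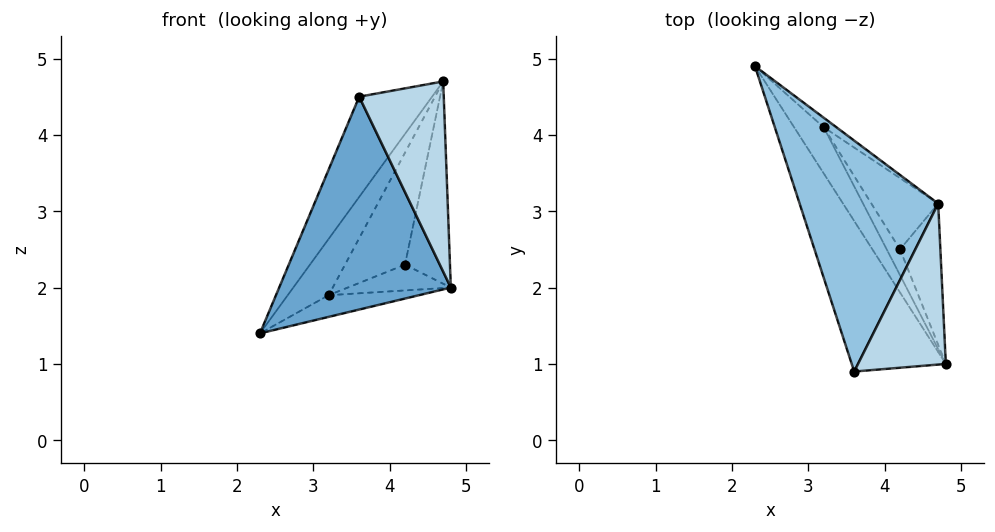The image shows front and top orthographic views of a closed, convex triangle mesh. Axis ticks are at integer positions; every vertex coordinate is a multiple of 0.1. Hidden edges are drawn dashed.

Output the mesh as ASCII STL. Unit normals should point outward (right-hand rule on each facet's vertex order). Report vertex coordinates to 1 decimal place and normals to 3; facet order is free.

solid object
 facet normal -0.750 -0.540 -0.382
  outer loop
   vertex 3.6 0.9 4.5
   vertex 2.3 4.9 1.4
   vertex 4.8 1.0 2.0
  endloop
 endfacet
 facet normal -0.694 0.287 0.661
  outer loop
   vertex 4.7 3.1 4.7
   vertex 2.3 4.9 1.4
   vertex 3.6 0.9 4.5
  endloop
 endfacet
 facet normal 0.816 -0.442 0.374
  outer loop
   vertex 4.7 3.1 4.7
   vertex 3.6 0.9 4.5
   vertex 4.8 1.0 2.0
  endloop
 endfacet
 facet normal 0.661 0.319 -0.679
  outer loop
   vertex 3.2 4.1 1.9
   vertex 4.8 1.0 2.0
   vertex 2.3 4.9 1.4
  endloop
 endfacet
 facet normal 0.696 0.708 -0.120
  outer loop
   vertex 3.2 4.1 1.9
   vertex 2.3 4.9 1.4
   vertex 4.7 3.1 4.7
  endloop
 endfacet
 facet normal 0.870 0.404 -0.282
  outer loop
   vertex 4.2 2.5 2.3
   vertex 4.7 3.1 4.7
   vertex 4.8 1.0 2.0
  endloop
 endfacet
 facet normal 0.816 0.408 -0.408
  outer loop
   vertex 4.2 2.5 2.3
   vertex 4.8 1.0 2.0
   vertex 3.2 4.1 1.9
  endloop
 endfacet
 facet normal 0.843 0.454 -0.289
  outer loop
   vertex 4.2 2.5 2.3
   vertex 3.2 4.1 1.9
   vertex 4.7 3.1 4.7
  endloop
 endfacet
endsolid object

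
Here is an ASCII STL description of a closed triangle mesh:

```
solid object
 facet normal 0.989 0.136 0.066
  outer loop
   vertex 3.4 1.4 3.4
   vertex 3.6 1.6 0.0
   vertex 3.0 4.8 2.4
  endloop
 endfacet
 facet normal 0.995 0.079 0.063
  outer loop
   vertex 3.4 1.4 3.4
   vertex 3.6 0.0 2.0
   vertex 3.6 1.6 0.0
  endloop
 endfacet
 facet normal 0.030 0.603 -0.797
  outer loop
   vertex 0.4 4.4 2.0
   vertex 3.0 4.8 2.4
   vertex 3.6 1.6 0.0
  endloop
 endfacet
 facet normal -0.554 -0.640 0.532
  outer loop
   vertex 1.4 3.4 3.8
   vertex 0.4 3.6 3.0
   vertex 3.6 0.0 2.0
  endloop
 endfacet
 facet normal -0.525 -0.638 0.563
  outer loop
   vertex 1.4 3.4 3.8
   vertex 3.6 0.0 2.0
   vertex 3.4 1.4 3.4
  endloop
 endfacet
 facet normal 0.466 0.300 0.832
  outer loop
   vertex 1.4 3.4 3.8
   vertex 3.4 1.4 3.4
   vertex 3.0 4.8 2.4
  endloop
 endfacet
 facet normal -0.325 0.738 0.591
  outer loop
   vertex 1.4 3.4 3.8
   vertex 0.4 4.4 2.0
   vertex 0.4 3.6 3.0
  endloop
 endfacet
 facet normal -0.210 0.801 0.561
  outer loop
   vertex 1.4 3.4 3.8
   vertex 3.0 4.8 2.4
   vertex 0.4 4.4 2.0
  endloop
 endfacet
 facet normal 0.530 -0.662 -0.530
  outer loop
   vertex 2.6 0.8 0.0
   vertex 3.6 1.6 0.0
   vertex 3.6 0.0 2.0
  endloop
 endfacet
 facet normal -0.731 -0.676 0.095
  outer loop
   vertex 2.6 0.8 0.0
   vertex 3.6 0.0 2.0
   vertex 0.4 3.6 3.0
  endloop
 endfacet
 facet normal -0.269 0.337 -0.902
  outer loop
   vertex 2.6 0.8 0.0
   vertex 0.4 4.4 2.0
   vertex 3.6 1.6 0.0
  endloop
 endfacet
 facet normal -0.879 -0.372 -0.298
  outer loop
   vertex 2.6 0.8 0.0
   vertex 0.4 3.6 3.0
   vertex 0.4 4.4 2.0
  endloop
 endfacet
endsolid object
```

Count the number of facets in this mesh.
12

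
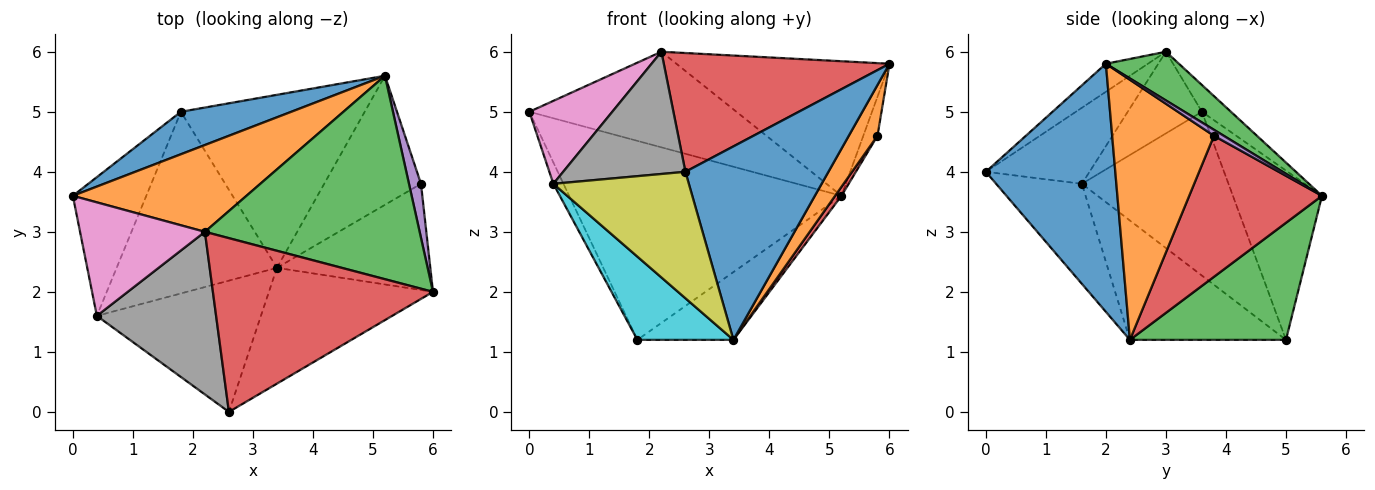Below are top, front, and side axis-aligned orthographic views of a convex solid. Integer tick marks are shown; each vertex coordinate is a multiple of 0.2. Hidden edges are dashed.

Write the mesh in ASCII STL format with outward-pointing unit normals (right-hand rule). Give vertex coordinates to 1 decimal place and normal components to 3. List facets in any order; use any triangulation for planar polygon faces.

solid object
 facet normal -0.305 0.931 0.199
  outer loop
   vertex 1.8 5.0 1.2
   vertex 0.0 3.6 5.0
   vertex 5.2 5.6 3.6
  endloop
 endfacet
 facet normal -0.103 0.736 0.669
  outer loop
   vertex 2.2 3.0 6.0
   vertex 5.2 5.6 3.6
   vertex 0.0 3.6 5.0
  endloop
 endfacet
 facet normal 0.186 0.542 0.820
  outer loop
   vertex 2.2 3.0 6.0
   vertex 6.0 2.0 5.8
   vertex 5.2 5.6 3.6
  endloop
 endfacet
 facet normal -0.104 -0.561 0.821
  outer loop
   vertex 2.2 3.0 6.0
   vertex 2.6 0.0 4.0
   vertex 6.0 2.0 5.8
  endloop
 endfacet
 facet normal 0.376 0.543 0.751
  outer loop
   vertex 5.8 3.8 4.6
   vertex 5.2 5.6 3.6
   vertex 6.0 2.0 5.8
  endloop
 endfacet
 facet normal -0.911 0.063 -0.408
  outer loop
   vertex 0.4 1.6 3.8
   vertex 0.0 3.6 5.0
   vertex 1.8 5.0 1.2
  endloop
 endfacet
 facet normal -0.467 -0.522 0.714
  outer loop
   vertex 0.4 1.6 3.8
   vertex 2.2 3.0 6.0
   vertex 0.0 3.6 5.0
  endloop
 endfacet
 facet normal -0.454 -0.535 0.712
  outer loop
   vertex 0.4 1.6 3.8
   vertex 2.6 0.0 4.0
   vertex 2.2 3.0 6.0
  endloop
 endfacet
 facet normal -0.402 -0.635 -0.659
  outer loop
   vertex 3.4 2.4 1.2
   vertex 2.6 0.0 4.0
   vertex 0.4 1.6 3.8
  endloop
 endfacet
 facet normal -0.561 -0.345 -0.753
  outer loop
   vertex 3.4 2.4 1.2
   vertex 0.4 1.6 3.8
   vertex 1.8 5.0 1.2
  endloop
 endfacet
 facet normal 0.613 -0.678 -0.406
  outer loop
   vertex 3.4 2.4 1.2
   vertex 6.0 2.0 5.8
   vertex 2.6 0.0 4.0
  endloop
 endfacet
 facet normal 0.837 -0.236 -0.494
  outer loop
   vertex 3.4 2.4 1.2
   vertex 5.8 3.8 4.6
   vertex 6.0 2.0 5.8
  endloop
 endfacet
 facet normal 0.510 0.314 -0.801
  outer loop
   vertex 3.4 2.4 1.2
   vertex 1.8 5.0 1.2
   vertex 5.2 5.6 3.6
  endloop
 endfacet
 facet normal 0.824 -0.039 -0.565
  outer loop
   vertex 3.4 2.4 1.2
   vertex 5.2 5.6 3.6
   vertex 5.8 3.8 4.6
  endloop
 endfacet
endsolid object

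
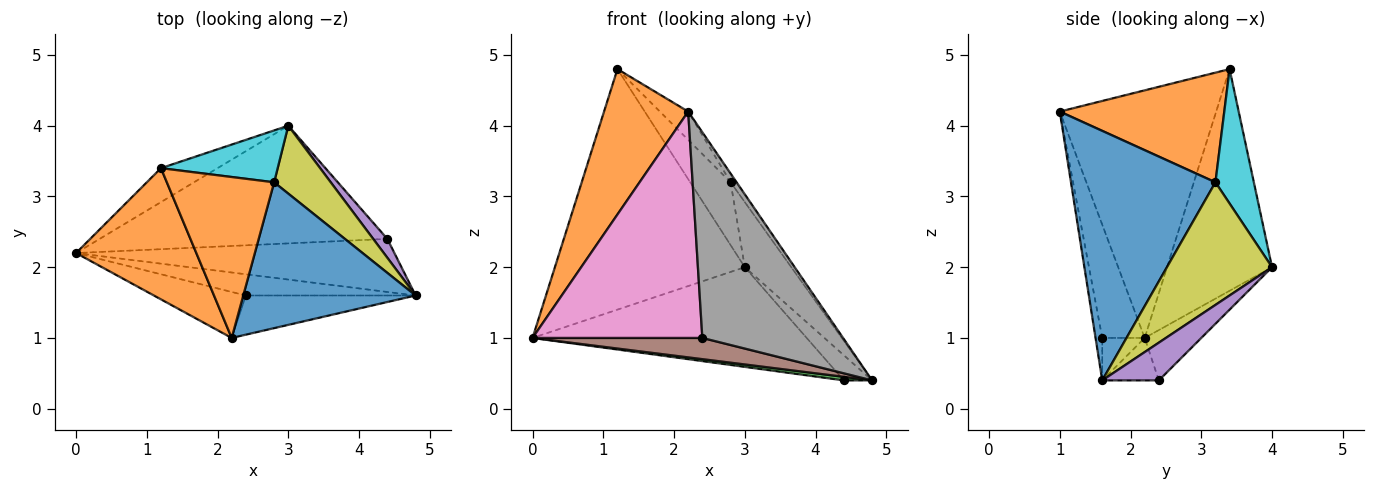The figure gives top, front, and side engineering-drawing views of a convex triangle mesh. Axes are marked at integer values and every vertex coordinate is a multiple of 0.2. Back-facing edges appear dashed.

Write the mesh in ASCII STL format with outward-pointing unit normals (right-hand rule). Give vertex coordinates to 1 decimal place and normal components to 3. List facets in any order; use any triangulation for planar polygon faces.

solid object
 facet normal -0.480 0.869 -0.123
  outer loop
   vertex 1.2 3.4 4.8
   vertex 3.0 4.0 2.0
   vertex 0.0 2.2 1.0
  endloop
 endfacet
 facet normal -0.810 -0.436 0.393
  outer loop
   vertex 1.2 3.4 4.8
   vertex 0.0 2.2 1.0
   vertex 2.2 1.0 4.2
  endloop
 endfacet
 facet normal -0.132 -0.066 -0.989
  outer loop
   vertex 4.4 2.4 0.4
   vertex 4.8 1.6 0.4
   vertex 0.0 2.2 1.0
  endloop
 endfacet
 facet normal -0.132 0.641 -0.756
  outer loop
   vertex 4.4 2.4 0.4
   vertex 0.0 2.2 1.0
   vertex 3.0 4.0 2.0
  endloop
 endfacet
 facet normal 0.848 0.424 0.318
  outer loop
   vertex 4.4 2.4 0.4
   vertex 3.0 4.0 2.0
   vertex 4.8 1.6 0.4
  endloop
 endfacet
 facet normal -0.174 -0.696 -0.696
  outer loop
   vertex 2.4 1.6 1.0
   vertex 0.0 2.2 1.0
   vertex 4.8 1.6 0.4
  endloop
 endfacet
 facet normal -0.238 -0.952 -0.193
  outer loop
   vertex 2.4 1.6 1.0
   vertex 2.2 1.0 4.2
   vertex 0.0 2.2 1.0
  endloop
 endfacet
 facet normal -0.047 -0.981 -0.187
  outer loop
   vertex 2.4 1.6 1.0
   vertex 4.8 1.6 0.4
   vertex 2.2 1.0 4.2
  endloop
 endfacet
 facet normal 0.843 0.373 0.389
  outer loop
   vertex 2.8 3.2 3.2
   vertex 4.8 1.6 0.4
   vertex 3.0 4.0 2.0
  endloop
 endfacet
 facet normal 0.591 0.622 0.513
  outer loop
   vertex 2.8 3.2 3.2
   vertex 3.0 4.0 2.0
   vertex 1.2 3.4 4.8
  endloop
 endfacet
 facet normal 0.822 0.034 0.568
  outer loop
   vertex 2.8 3.2 3.2
   vertex 2.2 1.0 4.2
   vertex 4.8 1.6 0.4
  endloop
 endfacet
 facet normal 0.709 0.122 0.694
  outer loop
   vertex 2.8 3.2 3.2
   vertex 1.2 3.4 4.8
   vertex 2.2 1.0 4.2
  endloop
 endfacet
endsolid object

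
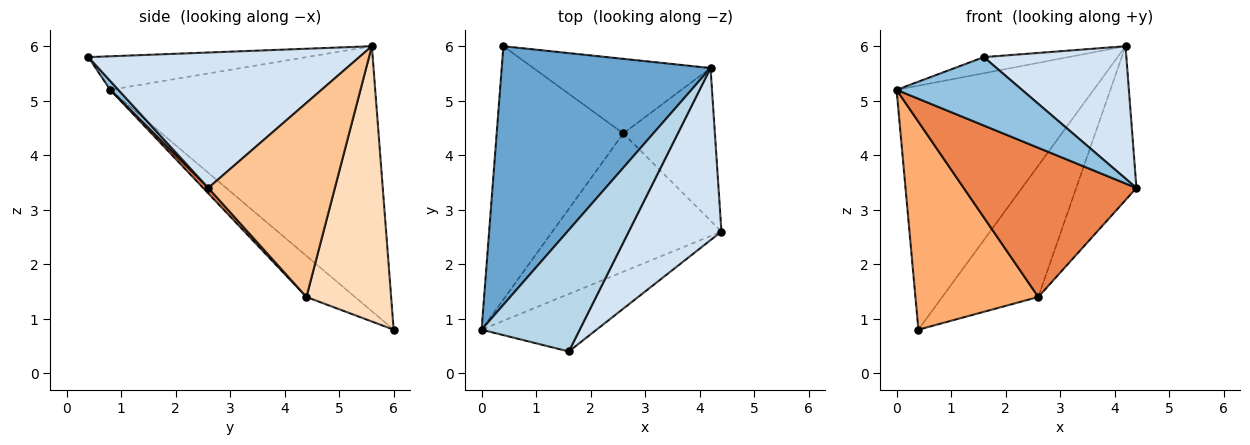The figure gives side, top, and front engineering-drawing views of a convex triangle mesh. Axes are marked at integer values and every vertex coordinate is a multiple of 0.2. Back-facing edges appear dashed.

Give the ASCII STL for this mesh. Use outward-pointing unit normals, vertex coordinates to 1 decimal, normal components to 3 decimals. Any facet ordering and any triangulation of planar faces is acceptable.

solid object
 facet normal -0.678 0.504 0.534
  outer loop
   vertex 4.2 5.6 6.0
   vertex 0.4 6.0 0.8
   vertex 0.0 0.8 5.2
  endloop
 endfacet
 facet normal 0.050 -0.765 -0.643
  outer loop
   vertex 1.6 0.4 5.8
   vertex 0.0 0.8 5.2
   vertex 4.4 2.6 3.4
  endloop
 endfacet
 facet normal -0.321 0.124 0.939
  outer loop
   vertex 1.6 0.4 5.8
   vertex 4.2 5.6 6.0
   vertex 0.0 0.8 5.2
  endloop
 endfacet
 facet normal 0.757 -0.398 0.518
  outer loop
   vertex 1.6 0.4 5.8
   vertex 4.4 2.6 3.4
   vertex 4.2 5.6 6.0
  endloop
 endfacet
 facet normal 0.022 -0.733 -0.680
  outer loop
   vertex 2.6 4.4 1.4
   vertex 4.4 2.6 3.4
   vertex 0.0 0.8 5.2
  endloop
 endfacet
 facet normal -0.243 -0.616 -0.750
  outer loop
   vertex 2.6 4.4 1.4
   vertex 0.0 0.8 5.2
   vertex 0.4 6.0 0.8
  endloop
 endfacet
 facet normal 0.831 0.395 -0.392
  outer loop
   vertex 2.6 4.4 1.4
   vertex 4.2 5.6 6.0
   vertex 4.4 2.6 3.4
  endloop
 endfacet
 facet normal 0.609 0.690 -0.392
  outer loop
   vertex 2.6 4.4 1.4
   vertex 0.4 6.0 0.8
   vertex 4.2 5.6 6.0
  endloop
 endfacet
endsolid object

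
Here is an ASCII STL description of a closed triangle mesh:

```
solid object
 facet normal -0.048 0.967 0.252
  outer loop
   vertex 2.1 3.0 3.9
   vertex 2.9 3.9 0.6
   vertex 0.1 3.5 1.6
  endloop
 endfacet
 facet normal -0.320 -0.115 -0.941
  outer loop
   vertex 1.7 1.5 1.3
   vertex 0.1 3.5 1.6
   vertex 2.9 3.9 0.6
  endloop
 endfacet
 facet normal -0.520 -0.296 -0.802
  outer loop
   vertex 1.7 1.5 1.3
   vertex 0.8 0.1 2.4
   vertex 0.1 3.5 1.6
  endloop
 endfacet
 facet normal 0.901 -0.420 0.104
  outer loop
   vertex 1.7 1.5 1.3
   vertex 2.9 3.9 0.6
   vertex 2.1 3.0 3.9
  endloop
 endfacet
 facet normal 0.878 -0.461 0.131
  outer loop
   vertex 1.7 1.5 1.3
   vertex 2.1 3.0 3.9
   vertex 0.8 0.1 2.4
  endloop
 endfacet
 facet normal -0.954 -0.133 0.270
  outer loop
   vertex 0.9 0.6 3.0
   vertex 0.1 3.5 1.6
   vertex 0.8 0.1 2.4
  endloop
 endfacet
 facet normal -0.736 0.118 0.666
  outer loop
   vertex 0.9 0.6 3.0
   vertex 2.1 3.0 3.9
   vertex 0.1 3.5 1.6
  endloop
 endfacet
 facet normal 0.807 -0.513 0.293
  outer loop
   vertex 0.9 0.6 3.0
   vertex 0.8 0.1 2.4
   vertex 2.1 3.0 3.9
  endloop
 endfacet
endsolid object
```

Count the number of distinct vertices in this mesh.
6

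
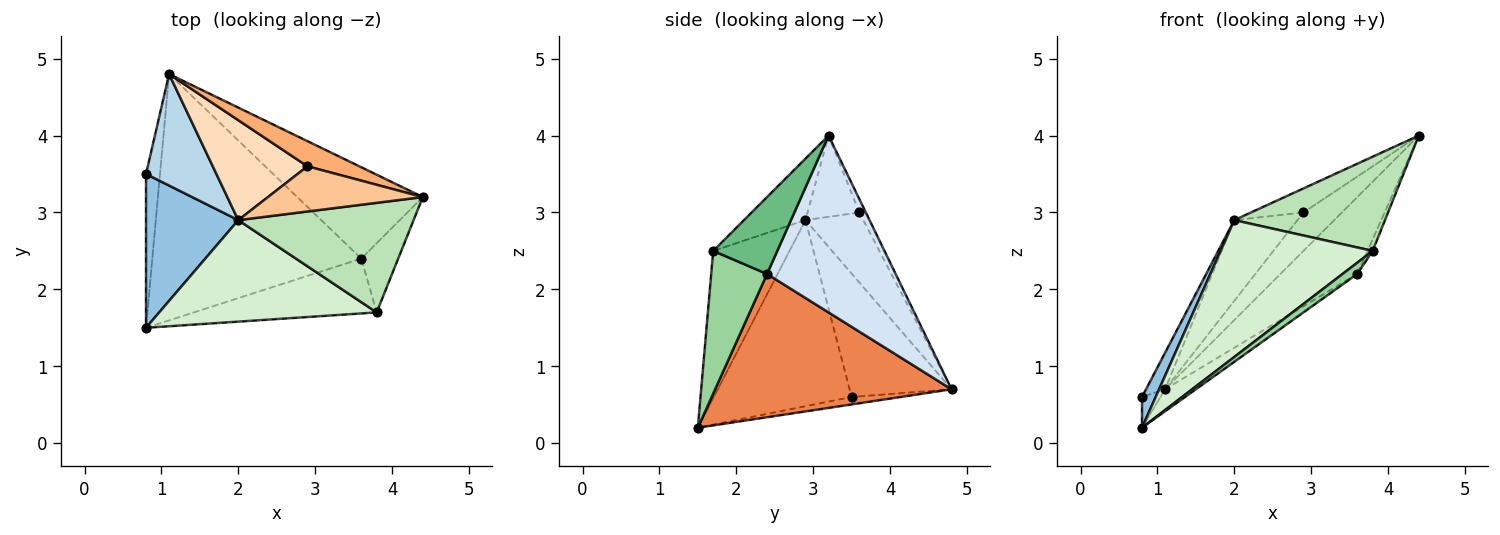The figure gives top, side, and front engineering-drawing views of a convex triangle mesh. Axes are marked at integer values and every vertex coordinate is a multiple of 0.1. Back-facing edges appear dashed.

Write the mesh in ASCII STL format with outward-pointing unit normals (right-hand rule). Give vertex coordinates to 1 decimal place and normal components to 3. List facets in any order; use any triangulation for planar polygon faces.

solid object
 facet normal -0.463 0.174 -0.869
  outer loop
   vertex 1.1 4.8 0.7
   vertex 0.8 1.5 0.2
   vertex 0.8 3.5 0.6
  endloop
 endfacet
 facet normal -0.892 -0.089 0.443
  outer loop
   vertex 2.0 2.9 2.9
   vertex 0.8 3.5 0.6
   vertex 0.8 1.5 0.2
  endloop
 endfacet
 facet normal -0.857 0.160 0.489
  outer loop
   vertex 2.0 2.9 2.9
   vertex 1.1 4.8 0.7
   vertex 0.8 3.5 0.6
  endloop
 endfacet
 facet normal 0.733 0.438 -0.520
  outer loop
   vertex 3.6 2.4 2.2
   vertex 1.1 4.8 0.7
   vertex 4.4 3.2 4.0
  endloop
 endfacet
 facet normal 0.564 0.073 -0.823
  outer loop
   vertex 3.6 2.4 2.2
   vertex 0.8 1.5 0.2
   vertex 1.1 4.8 0.7
  endloop
 endfacet
 facet normal -0.141 0.828 0.542
  outer loop
   vertex 2.9 3.6 3.0
   vertex 4.4 3.2 4.0
   vertex 1.1 4.8 0.7
  endloop
 endfacet
 facet normal -0.420 0.426 0.801
  outer loop
   vertex 2.9 3.6 3.0
   vertex 2.0 2.9 2.9
   vertex 4.4 3.2 4.0
  endloop
 endfacet
 facet normal -0.499 0.545 0.674
  outer loop
   vertex 2.9 3.6 3.0
   vertex 1.1 4.8 0.7
   vertex 2.0 2.9 2.9
  endloop
 endfacet
 facet normal 0.899 0.072 -0.432
  outer loop
   vertex 3.8 1.7 2.5
   vertex 3.6 2.4 2.2
   vertex 4.4 3.2 4.0
  endloop
 endfacet
 facet normal 0.607 -0.160 -0.778
  outer loop
   vertex 3.8 1.7 2.5
   vertex 0.8 1.5 0.2
   vertex 3.6 2.4 2.2
  endloop
 endfacet
 facet normal -0.257 -0.630 0.733
  outer loop
   vertex 3.8 1.7 2.5
   vertex 4.4 3.2 4.0
   vertex 2.0 2.9 2.9
  endloop
 endfacet
 facet normal -0.374 -0.745 0.552
  outer loop
   vertex 3.8 1.7 2.5
   vertex 2.0 2.9 2.9
   vertex 0.8 1.5 0.2
  endloop
 endfacet
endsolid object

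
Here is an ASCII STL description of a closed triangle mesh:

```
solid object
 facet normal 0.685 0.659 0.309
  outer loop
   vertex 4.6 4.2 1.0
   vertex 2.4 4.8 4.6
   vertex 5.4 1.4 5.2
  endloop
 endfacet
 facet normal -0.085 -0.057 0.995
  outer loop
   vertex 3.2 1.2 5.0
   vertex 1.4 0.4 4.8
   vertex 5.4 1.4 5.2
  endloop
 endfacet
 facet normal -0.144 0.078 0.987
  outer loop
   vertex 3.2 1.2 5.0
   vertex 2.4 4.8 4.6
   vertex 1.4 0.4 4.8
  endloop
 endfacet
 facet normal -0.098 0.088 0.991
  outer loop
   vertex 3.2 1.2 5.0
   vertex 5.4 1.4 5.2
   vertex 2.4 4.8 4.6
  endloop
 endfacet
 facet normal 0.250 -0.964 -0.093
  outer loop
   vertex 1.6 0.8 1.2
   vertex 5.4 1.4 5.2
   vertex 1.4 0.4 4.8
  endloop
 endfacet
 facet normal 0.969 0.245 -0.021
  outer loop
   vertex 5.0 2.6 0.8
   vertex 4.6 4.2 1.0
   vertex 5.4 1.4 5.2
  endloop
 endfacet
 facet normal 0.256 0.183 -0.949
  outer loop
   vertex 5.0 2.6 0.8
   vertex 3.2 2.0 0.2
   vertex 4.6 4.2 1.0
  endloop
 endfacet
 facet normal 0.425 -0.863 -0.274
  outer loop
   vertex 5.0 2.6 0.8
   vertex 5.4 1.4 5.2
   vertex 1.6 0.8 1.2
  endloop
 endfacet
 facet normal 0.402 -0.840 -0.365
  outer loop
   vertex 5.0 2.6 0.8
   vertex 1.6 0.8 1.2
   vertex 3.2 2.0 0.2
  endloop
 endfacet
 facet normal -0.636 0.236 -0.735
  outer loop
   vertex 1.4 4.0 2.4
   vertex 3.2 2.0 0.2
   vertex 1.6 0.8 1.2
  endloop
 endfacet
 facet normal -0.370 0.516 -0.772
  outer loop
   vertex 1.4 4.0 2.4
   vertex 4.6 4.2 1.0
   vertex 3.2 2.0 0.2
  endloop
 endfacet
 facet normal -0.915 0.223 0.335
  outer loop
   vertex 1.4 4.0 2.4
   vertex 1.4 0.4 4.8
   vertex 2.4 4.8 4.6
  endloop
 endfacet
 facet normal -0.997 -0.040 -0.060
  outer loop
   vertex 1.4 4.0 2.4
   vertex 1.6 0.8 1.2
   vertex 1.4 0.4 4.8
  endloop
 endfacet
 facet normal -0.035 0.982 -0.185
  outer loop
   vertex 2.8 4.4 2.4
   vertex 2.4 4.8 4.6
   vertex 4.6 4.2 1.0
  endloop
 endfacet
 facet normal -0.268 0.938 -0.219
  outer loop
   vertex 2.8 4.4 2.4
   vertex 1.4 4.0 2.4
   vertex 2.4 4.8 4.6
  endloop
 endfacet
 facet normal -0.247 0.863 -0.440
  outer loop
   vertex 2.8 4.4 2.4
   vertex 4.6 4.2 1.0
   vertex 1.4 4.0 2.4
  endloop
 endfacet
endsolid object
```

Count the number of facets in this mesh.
16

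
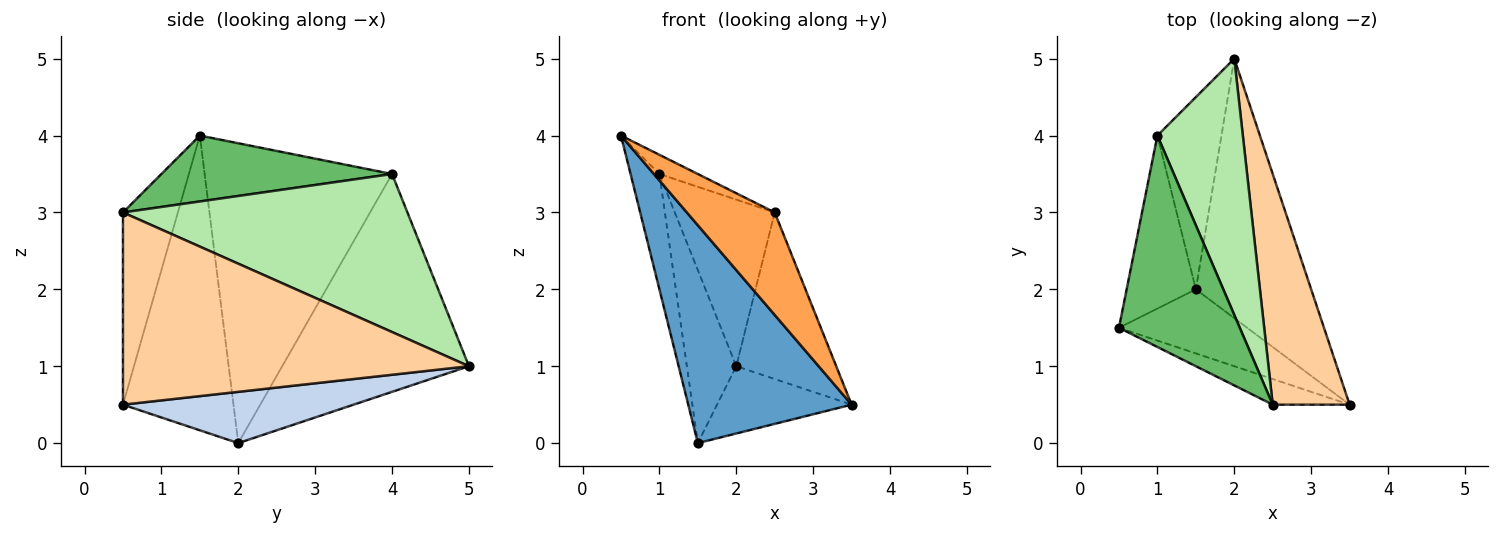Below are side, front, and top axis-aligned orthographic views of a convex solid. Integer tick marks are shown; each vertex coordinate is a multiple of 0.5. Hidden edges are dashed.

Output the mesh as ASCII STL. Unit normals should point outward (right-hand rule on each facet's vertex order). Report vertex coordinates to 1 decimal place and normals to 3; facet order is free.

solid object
 facet normal -0.544 -0.805 -0.237
  outer loop
   vertex 1.5 2.0 0.0
   vertex 3.5 0.5 0.5
   vertex 0.5 1.5 4.0
  endloop
 endfacet
 facet normal 0.395 0.231 -0.889
  outer loop
   vertex 1.5 2.0 0.0
   vertex 2.0 5.0 1.0
   vertex 3.5 0.5 0.5
  endloop
 endfacet
 facet normal -0.518 -0.830 -0.207
  outer loop
   vertex 2.5 0.5 3.0
   vertex 0.5 1.5 4.0
   vertex 3.5 0.5 0.5
  endloop
 endfacet
 facet normal 0.897 0.259 0.359
  outer loop
   vertex 2.5 0.5 3.0
   vertex 3.5 0.5 0.5
   vertex 2.0 5.0 1.0
  endloop
 endfacet
 facet normal 0.477 0.080 0.875
  outer loop
   vertex 1.0 4.0 3.5
   vertex 0.5 1.5 4.0
   vertex 2.5 0.5 3.0
  endloop
 endfacet
 facet normal 0.840 0.295 0.454
  outer loop
   vertex 1.0 4.0 3.5
   vertex 2.5 0.5 3.0
   vertex 2.0 5.0 1.0
  endloop
 endfacet
 facet normal -0.964 0.148 -0.222
  outer loop
   vertex 1.0 4.0 3.5
   vertex 1.5 2.0 0.0
   vertex 0.5 1.5 4.0
  endloop
 endfacet
 facet normal -0.930 0.246 -0.273
  outer loop
   vertex 1.0 4.0 3.5
   vertex 2.0 5.0 1.0
   vertex 1.5 2.0 0.0
  endloop
 endfacet
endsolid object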